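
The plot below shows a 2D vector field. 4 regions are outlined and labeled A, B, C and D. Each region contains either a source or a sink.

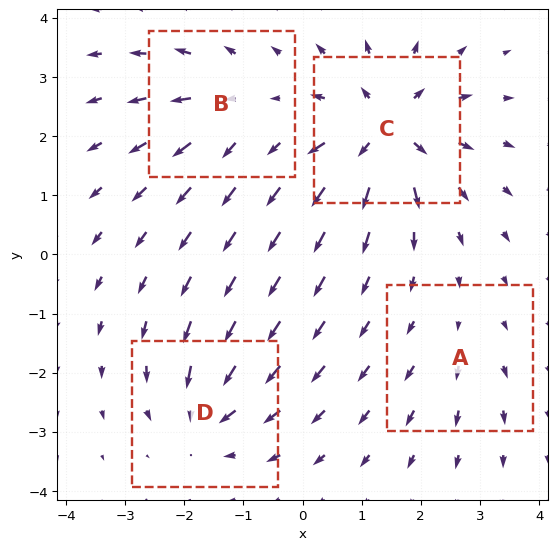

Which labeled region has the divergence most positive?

C

Divergence at each region's feature centre — A: about +2, B: about +4, C: about +9, D: about -6. Region C is most positive.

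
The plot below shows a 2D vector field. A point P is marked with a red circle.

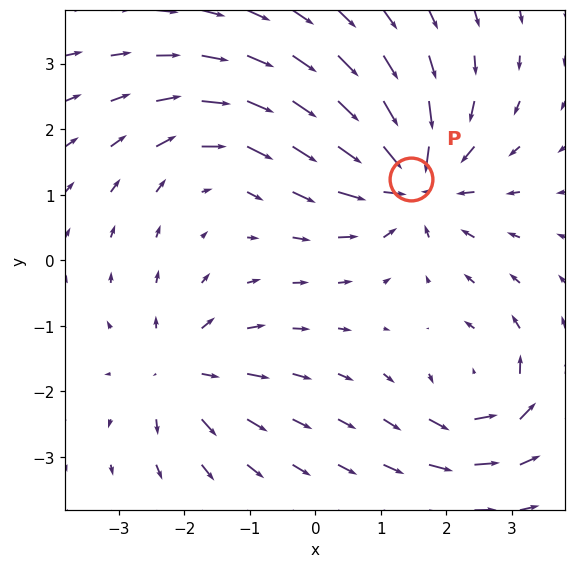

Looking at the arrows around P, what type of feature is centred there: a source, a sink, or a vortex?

At P (1.5, 1.2) the arrows converge inward. Divergence about -6, curl ≈0 — negative divergence with near-zero curl is a sink.

sink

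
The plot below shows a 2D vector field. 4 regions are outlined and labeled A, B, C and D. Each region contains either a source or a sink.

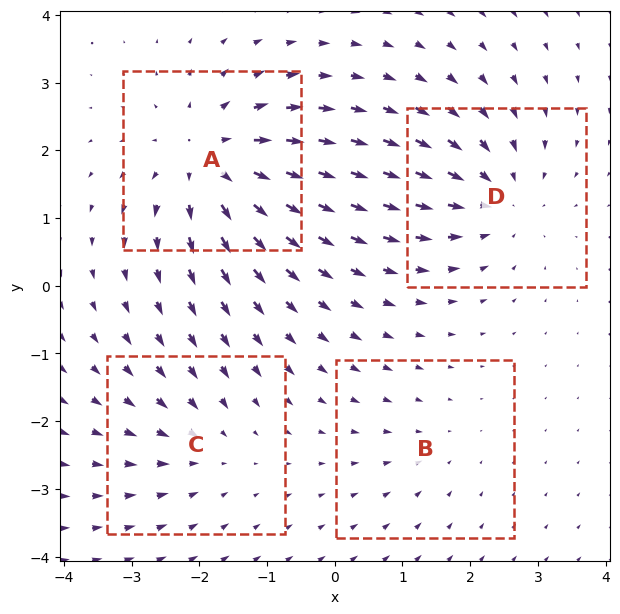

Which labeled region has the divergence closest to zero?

Divergence at each region's feature centre — A: about +6, B: about -2, C: about -3, D: about -5. Region B is closest to zero.

B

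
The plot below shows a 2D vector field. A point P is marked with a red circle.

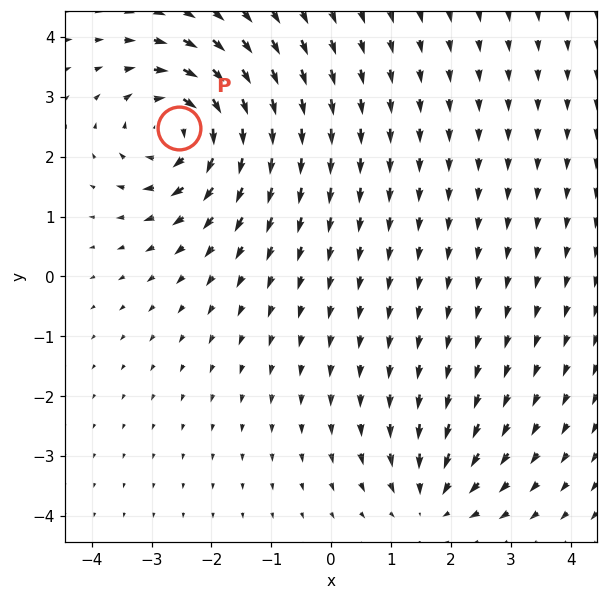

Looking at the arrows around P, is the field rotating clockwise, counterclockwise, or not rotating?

clockwise

Near P at (-2.5, 2.5) the arrows circulate clockwise. The curl (z-component) there is about -6; negative curl means clockwise rotation.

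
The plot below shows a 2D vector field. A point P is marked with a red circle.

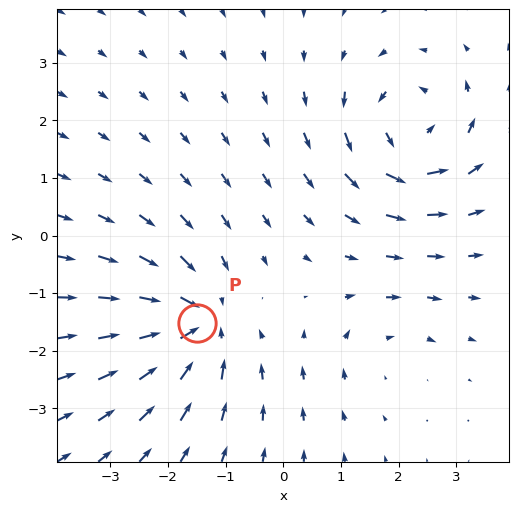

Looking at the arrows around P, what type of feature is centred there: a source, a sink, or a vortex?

sink

At P (-1.5, -1.5) the arrows converge inward. Divergence about -5, curl ≈0 — negative divergence with near-zero curl is a sink.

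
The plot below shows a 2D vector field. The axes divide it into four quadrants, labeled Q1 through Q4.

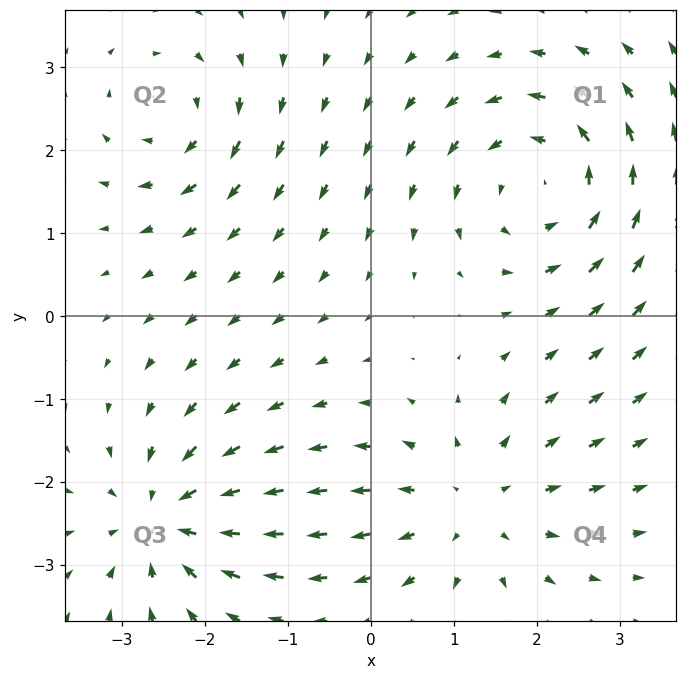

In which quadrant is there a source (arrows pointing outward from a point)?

The source sits at approximately (1.2, -2.3), which lies in quadrant Q4. The divergence there is about +3, positive as expected for a source.

Q4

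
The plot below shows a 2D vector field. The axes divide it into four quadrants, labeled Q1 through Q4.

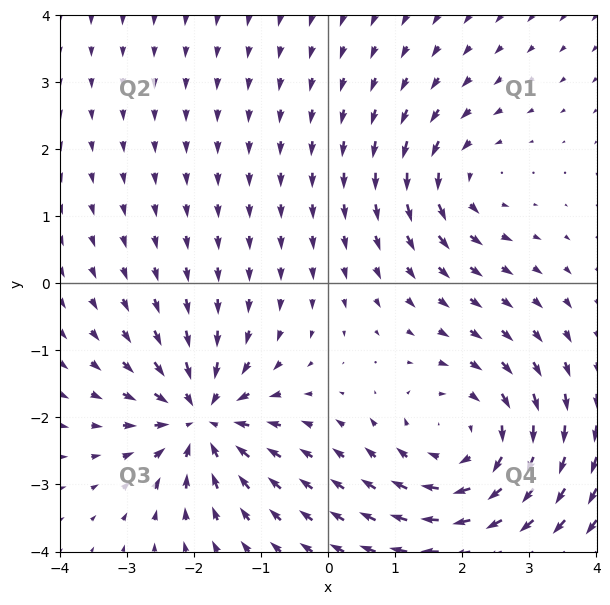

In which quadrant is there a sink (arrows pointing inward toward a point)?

The sink sits at approximately (-1.9, -2.0), which lies in quadrant Q3. The divergence there is about -5, negative as expected for a sink.

Q3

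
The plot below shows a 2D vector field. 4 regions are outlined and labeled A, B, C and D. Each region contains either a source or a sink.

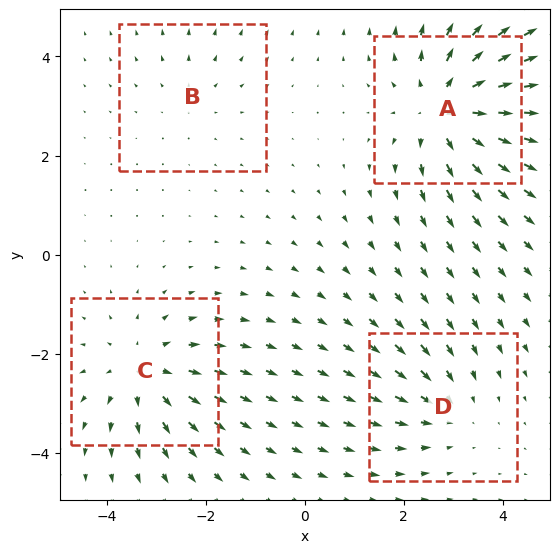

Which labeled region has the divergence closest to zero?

Divergence at each region's feature centre — A: about +6, B: about +2, C: about +4, D: about -3. Region B is closest to zero.

B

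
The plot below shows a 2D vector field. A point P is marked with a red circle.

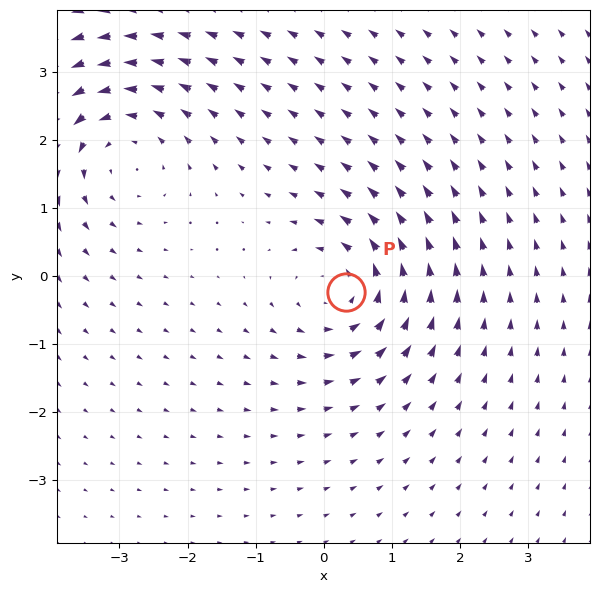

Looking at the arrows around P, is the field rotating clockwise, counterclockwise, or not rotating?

counterclockwise

Near P at (0.3, -0.2) the arrows circulate counterclockwise. The curl (z-component) there is about +4; positive curl means counterclockwise rotation.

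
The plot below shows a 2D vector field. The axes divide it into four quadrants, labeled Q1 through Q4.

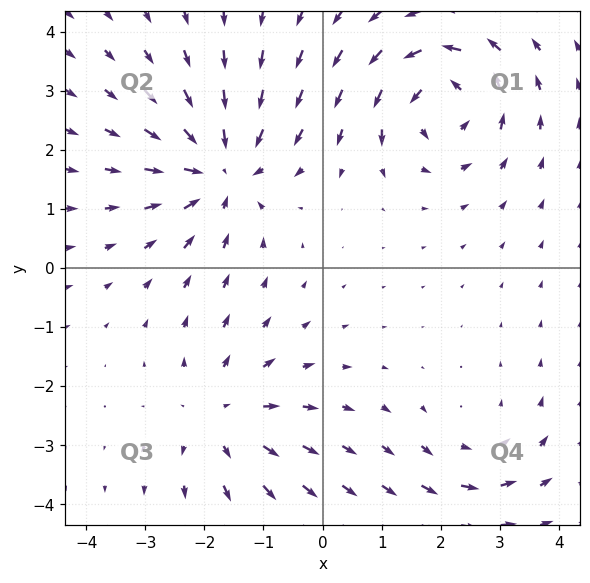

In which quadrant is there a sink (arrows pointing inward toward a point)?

The sink sits at approximately (-1.7, 1.7), which lies in quadrant Q2. The divergence there is about -5, negative as expected for a sink.

Q2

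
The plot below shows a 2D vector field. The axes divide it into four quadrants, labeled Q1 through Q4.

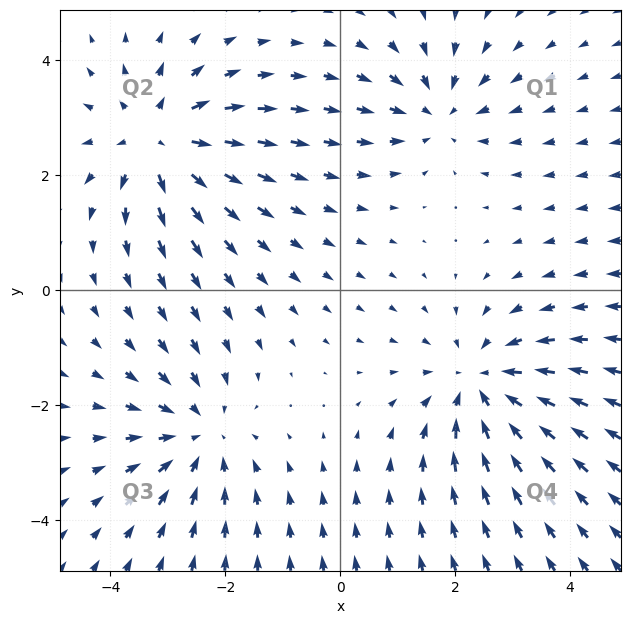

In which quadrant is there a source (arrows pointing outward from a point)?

The source sits at approximately (-3.2, 2.6), which lies in quadrant Q2. The divergence there is about +5, positive as expected for a source.

Q2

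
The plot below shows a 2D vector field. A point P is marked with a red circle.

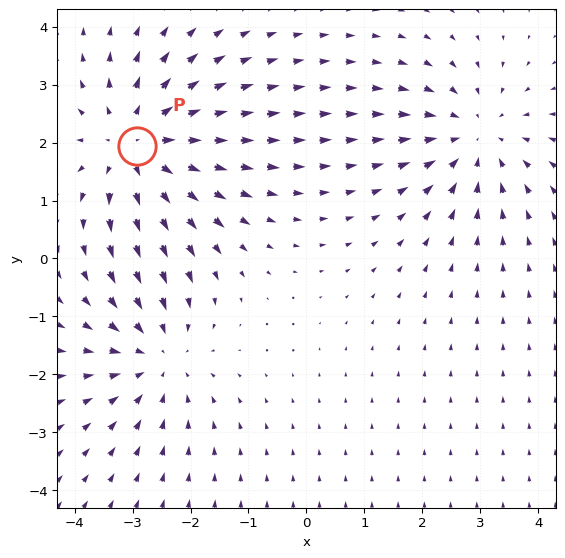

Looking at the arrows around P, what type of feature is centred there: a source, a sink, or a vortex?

At P (-2.9, 1.9) the arrows spread outward. Divergence about +4, curl ≈0 — positive divergence with near-zero curl is a source.

source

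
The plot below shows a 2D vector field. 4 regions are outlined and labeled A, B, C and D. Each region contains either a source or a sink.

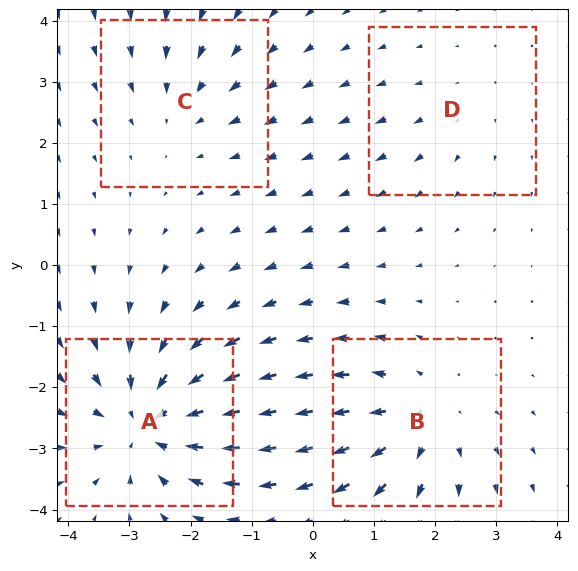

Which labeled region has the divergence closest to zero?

Divergence at each region's feature centre — A: about -6, B: about +4, C: about -3, D: about +2. Region D is closest to zero.

D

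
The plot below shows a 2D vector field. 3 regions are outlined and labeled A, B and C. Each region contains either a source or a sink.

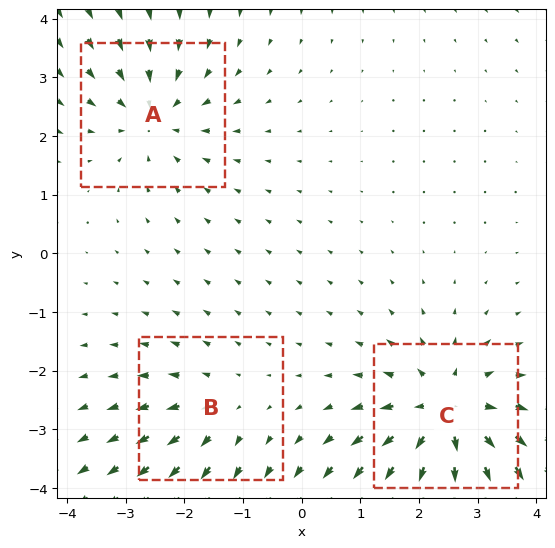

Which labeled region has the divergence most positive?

Divergence at each region's feature centre — A: about -3, B: about +2, C: about +5. Region C is most positive.

C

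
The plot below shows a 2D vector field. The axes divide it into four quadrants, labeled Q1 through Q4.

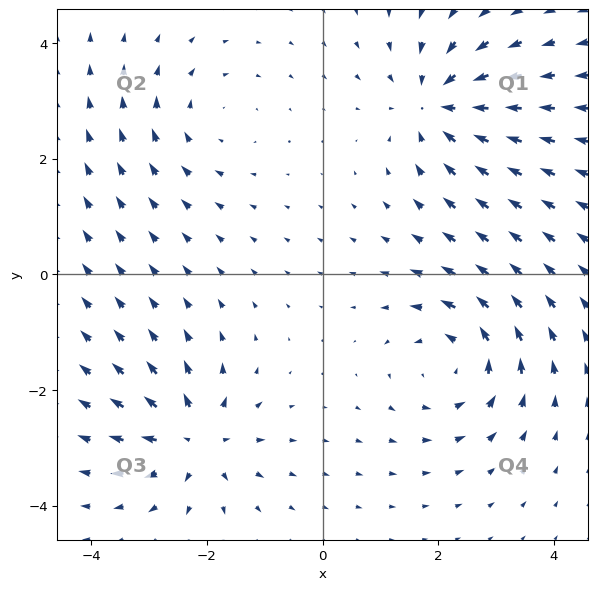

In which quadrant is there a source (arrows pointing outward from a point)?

Q3

The source sits at approximately (-2.2, -2.9), which lies in quadrant Q3. The divergence there is about +5, positive as expected for a source.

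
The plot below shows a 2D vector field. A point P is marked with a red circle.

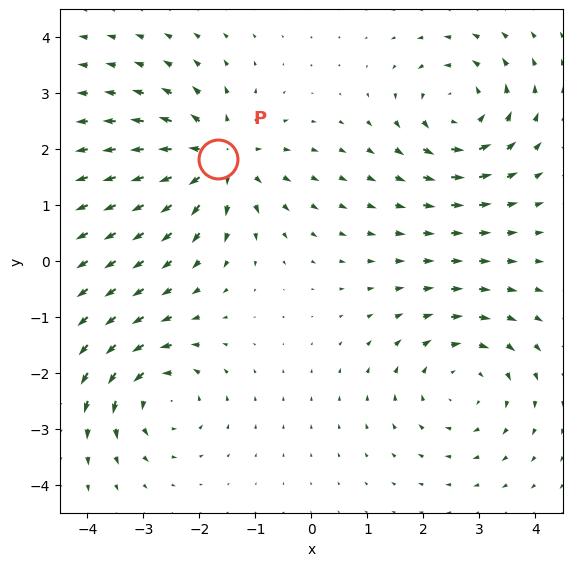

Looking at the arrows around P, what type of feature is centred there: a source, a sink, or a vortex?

At P (-1.7, 1.8) the arrows spread outward. Divergence about +6, curl ≈0 — positive divergence with near-zero curl is a source.

source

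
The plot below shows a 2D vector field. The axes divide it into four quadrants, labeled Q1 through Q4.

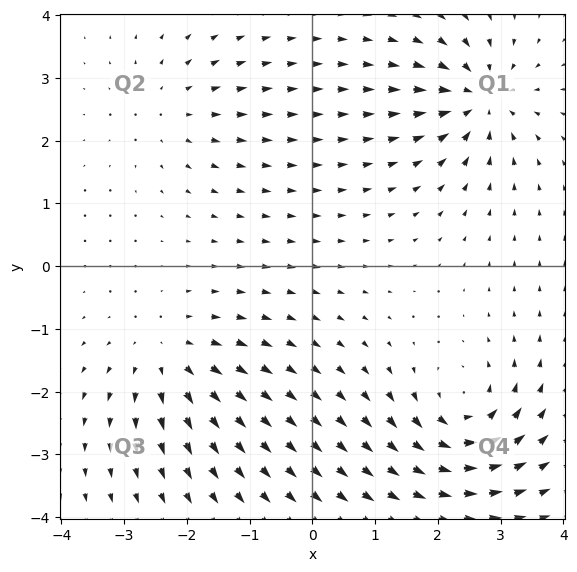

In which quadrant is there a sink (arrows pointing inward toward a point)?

The sink sits at approximately (2.7, 2.7), which lies in quadrant Q1. The divergence there is about -7, negative as expected for a sink.

Q1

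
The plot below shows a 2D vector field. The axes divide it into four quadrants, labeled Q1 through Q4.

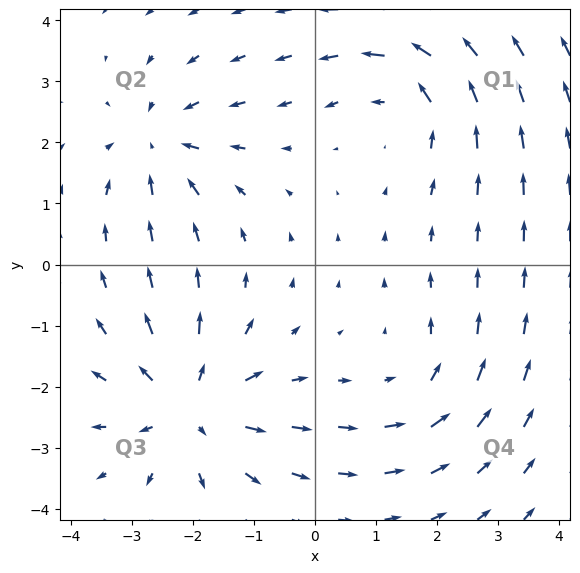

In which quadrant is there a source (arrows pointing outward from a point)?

Q3

The source sits at approximately (-2.0, -2.3), which lies in quadrant Q3. The divergence there is about +4, positive as expected for a source.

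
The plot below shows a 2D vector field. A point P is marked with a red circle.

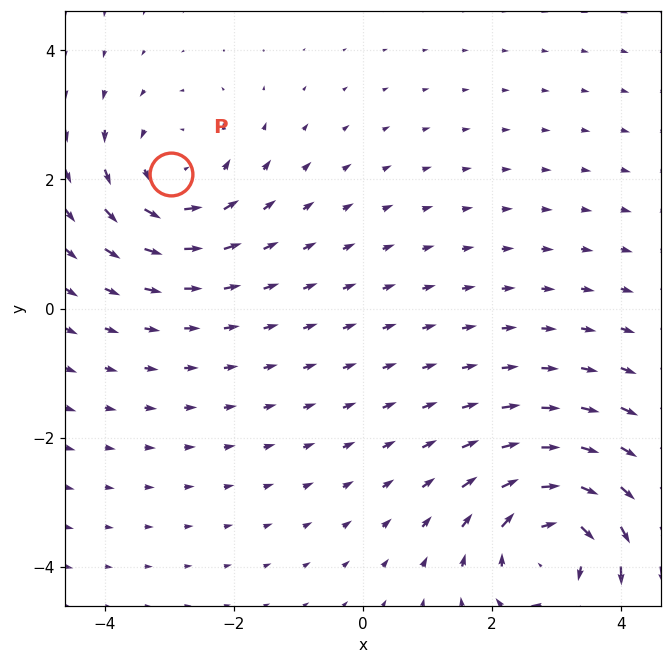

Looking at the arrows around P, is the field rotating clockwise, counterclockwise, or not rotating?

Near P at (-3.0, 2.1) the arrows circulate counterclockwise. The curl (z-component) there is about +3; positive curl means counterclockwise rotation.

counterclockwise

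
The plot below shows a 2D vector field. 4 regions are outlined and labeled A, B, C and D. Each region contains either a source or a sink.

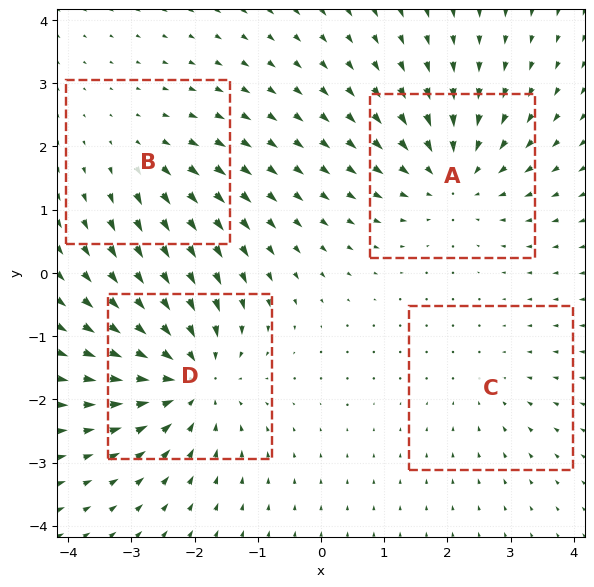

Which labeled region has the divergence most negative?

Divergence at each region's feature centre — A: about -5, B: about +3, C: about -2, D: about -6. Region D is most negative.

D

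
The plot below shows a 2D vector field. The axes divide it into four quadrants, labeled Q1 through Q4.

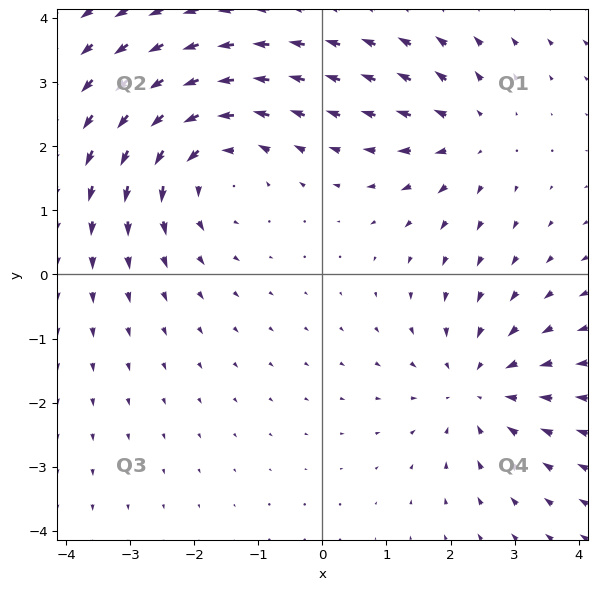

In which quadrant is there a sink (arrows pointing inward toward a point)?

The sink sits at approximately (2.4, -1.8), which lies in quadrant Q4. The divergence there is about -4, negative as expected for a sink.

Q4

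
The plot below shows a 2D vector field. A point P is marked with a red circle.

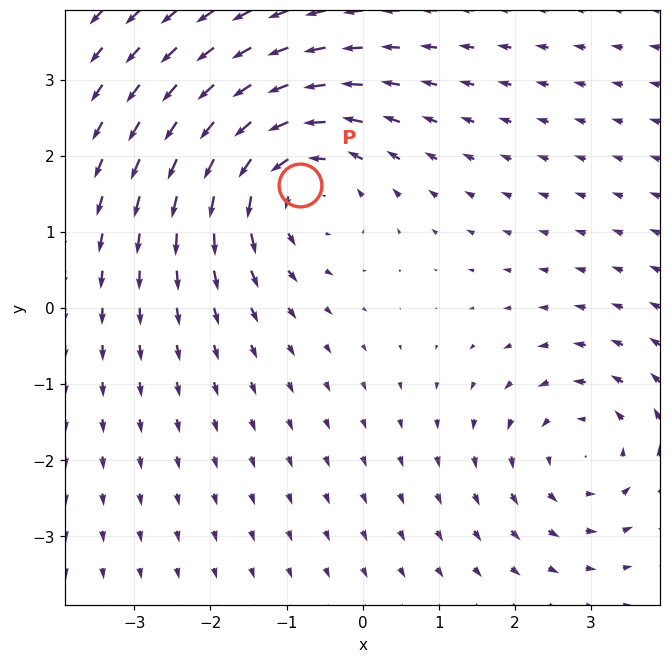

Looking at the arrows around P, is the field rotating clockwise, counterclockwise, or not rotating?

Near P at (-0.8, 1.6) the arrows circulate counterclockwise. The curl (z-component) there is about +4; positive curl means counterclockwise rotation.

counterclockwise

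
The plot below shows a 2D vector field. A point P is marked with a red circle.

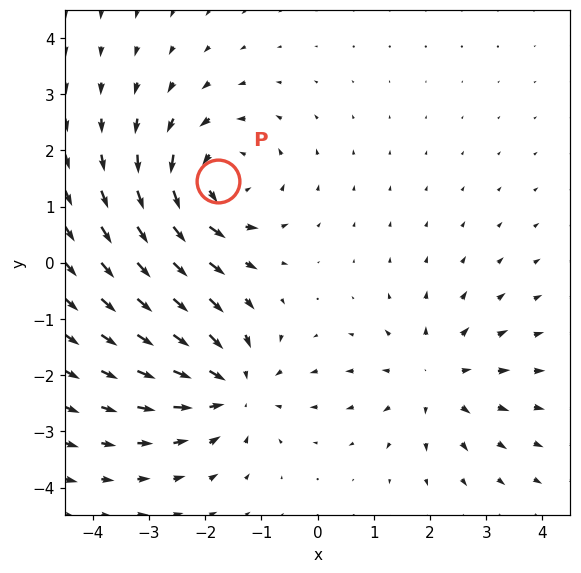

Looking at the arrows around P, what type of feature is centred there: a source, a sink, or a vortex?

vortex

At P (-1.8, 1.5) the arrows circulate counterclockwise. Divergence ≈0, curl about +4 — near-zero divergence with nonzero curl is a vortex.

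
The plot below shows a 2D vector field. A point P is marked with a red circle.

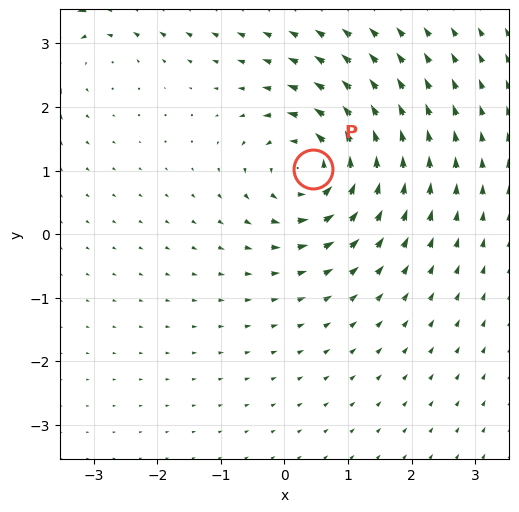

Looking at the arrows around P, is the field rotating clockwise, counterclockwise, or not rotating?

counterclockwise

Near P at (0.4, 1.0) the arrows circulate counterclockwise. The curl (z-component) there is about +6; positive curl means counterclockwise rotation.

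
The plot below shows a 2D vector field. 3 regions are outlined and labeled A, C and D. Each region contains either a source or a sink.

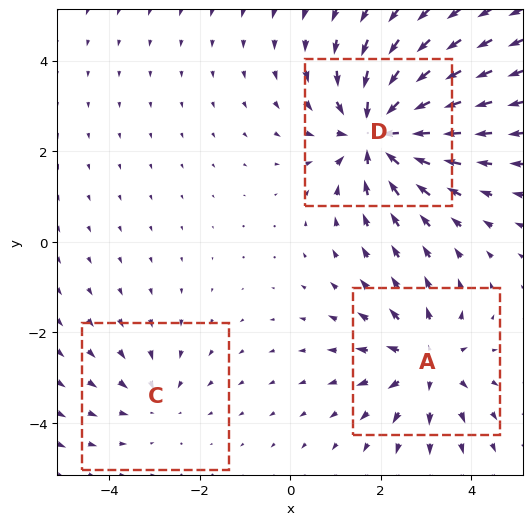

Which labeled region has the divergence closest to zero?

Divergence at each region's feature centre — A: about +3, C: about -2, D: about -5. Region C is closest to zero.

C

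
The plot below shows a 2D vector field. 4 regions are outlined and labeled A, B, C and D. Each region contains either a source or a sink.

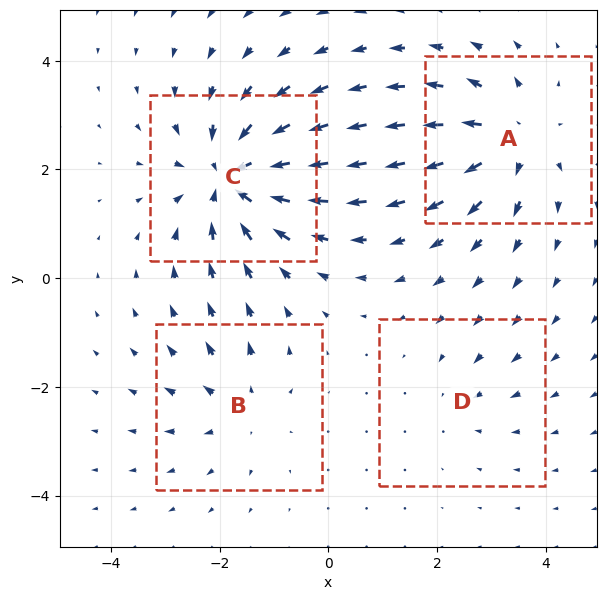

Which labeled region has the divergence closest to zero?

D

Divergence at each region's feature centre — A: about +5, B: about +3, C: about -7, D: about -2. Region D is closest to zero.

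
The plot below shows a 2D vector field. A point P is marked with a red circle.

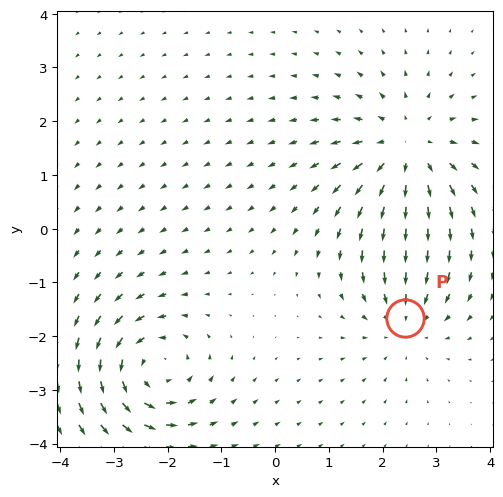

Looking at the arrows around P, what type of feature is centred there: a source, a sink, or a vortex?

sink

At P (2.4, -1.7) the arrows converge inward. Divergence about -3, curl ≈0 — negative divergence with near-zero curl is a sink.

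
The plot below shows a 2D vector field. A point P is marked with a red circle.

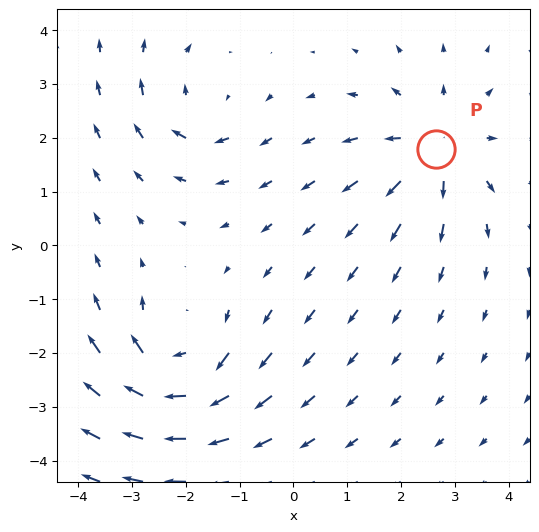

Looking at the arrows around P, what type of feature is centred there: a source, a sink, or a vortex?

At P (2.6, 1.8) the arrows spread outward. Divergence about +5, curl ≈0 — positive divergence with near-zero curl is a source.

source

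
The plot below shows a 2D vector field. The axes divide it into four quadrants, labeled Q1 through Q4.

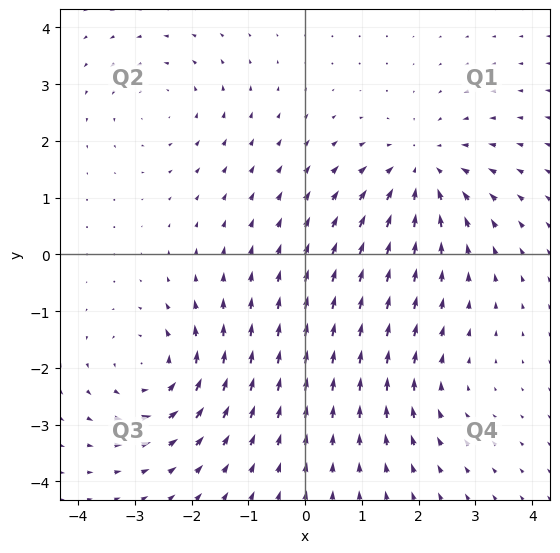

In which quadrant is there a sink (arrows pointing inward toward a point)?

The sink sits at approximately (2.0, 1.5), which lies in quadrant Q1. The divergence there is about -4, negative as expected for a sink.

Q1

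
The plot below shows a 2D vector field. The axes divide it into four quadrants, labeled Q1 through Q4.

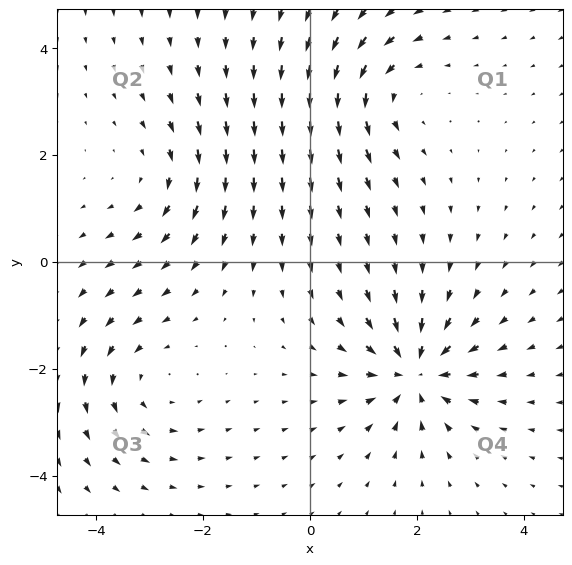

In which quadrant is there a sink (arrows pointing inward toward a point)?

Q4

The sink sits at approximately (2.0, -2.1), which lies in quadrant Q4. The divergence there is about -6, negative as expected for a sink.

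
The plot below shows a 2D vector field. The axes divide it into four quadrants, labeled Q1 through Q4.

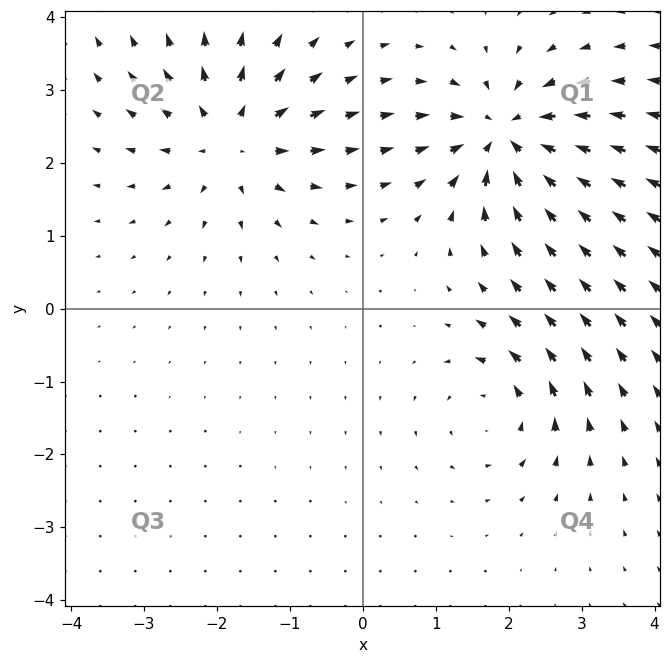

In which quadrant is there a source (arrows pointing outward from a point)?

The source sits at approximately (-1.8, 2.3), which lies in quadrant Q2. The divergence there is about +5, positive as expected for a source.

Q2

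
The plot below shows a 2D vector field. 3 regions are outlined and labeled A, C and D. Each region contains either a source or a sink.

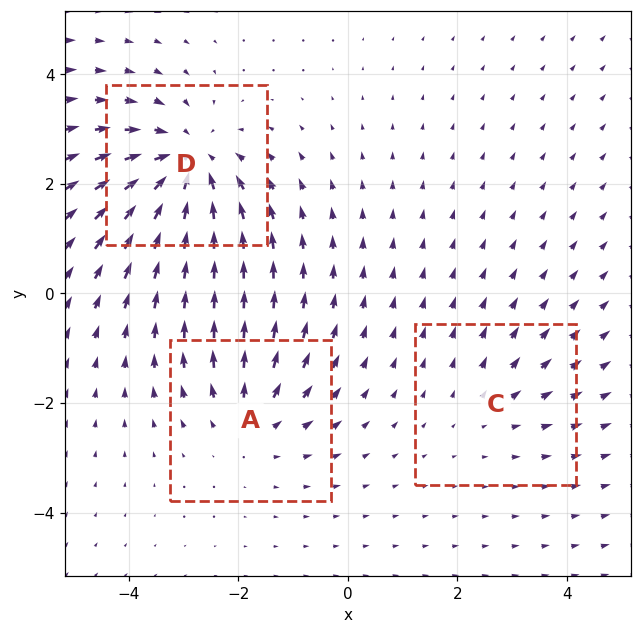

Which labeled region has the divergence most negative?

Divergence at each region's feature centre — A: about +3, C: about +2, D: about -5. Region D is most negative.

D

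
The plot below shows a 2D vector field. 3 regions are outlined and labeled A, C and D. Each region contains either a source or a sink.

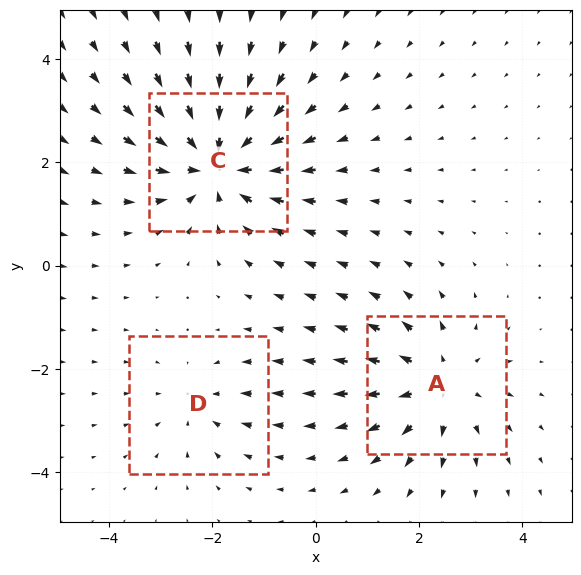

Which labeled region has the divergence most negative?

Divergence at each region's feature centre — A: about +3, C: about -5, D: about -2. Region C is most negative.

C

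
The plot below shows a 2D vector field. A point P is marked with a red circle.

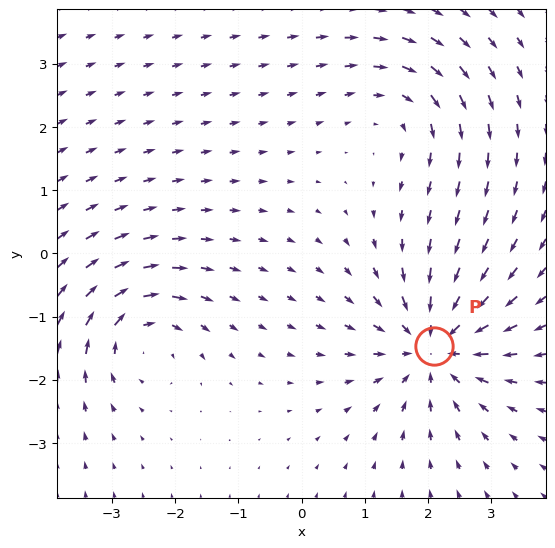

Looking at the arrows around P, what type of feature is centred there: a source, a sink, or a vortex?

At P (2.1, -1.5) the arrows converge inward. Divergence about -5, curl ≈0 — negative divergence with near-zero curl is a sink.

sink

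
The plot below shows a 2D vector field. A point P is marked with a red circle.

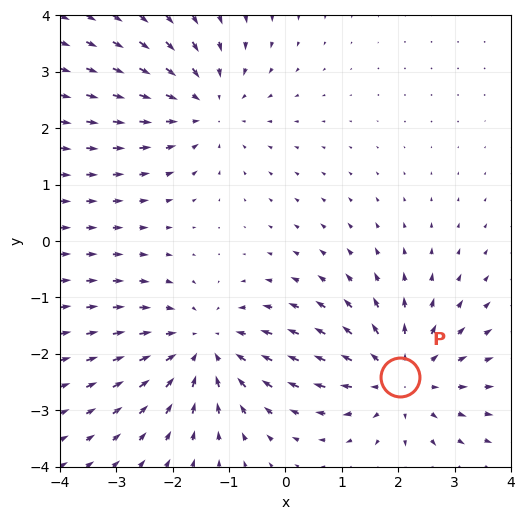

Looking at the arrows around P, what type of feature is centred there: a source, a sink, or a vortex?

source

At P (2.0, -2.4) the arrows spread outward. Divergence about +4, curl ≈0 — positive divergence with near-zero curl is a source.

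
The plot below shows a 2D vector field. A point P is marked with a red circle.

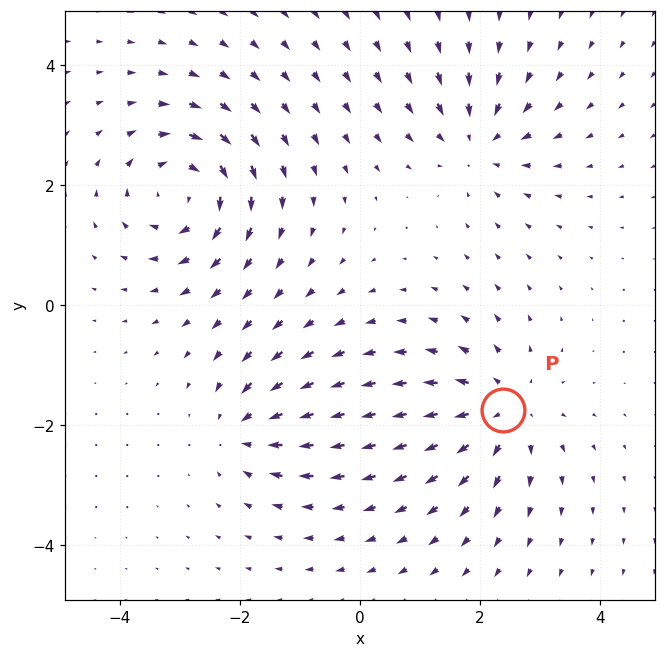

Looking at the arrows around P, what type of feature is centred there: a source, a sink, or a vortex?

At P (2.4, -1.8) the arrows spread outward. Divergence about +5, curl ≈0 — positive divergence with near-zero curl is a source.

source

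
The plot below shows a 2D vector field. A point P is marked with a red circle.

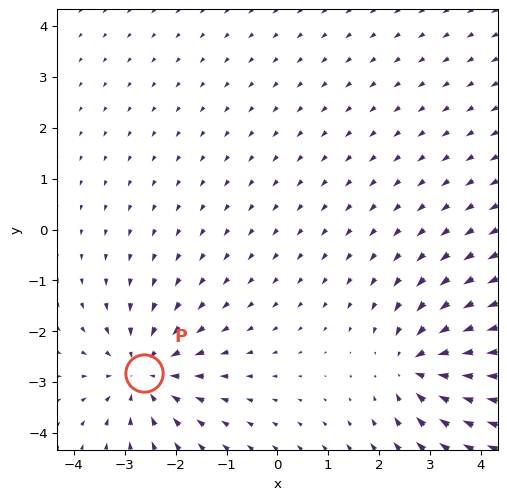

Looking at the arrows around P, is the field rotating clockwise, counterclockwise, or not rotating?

not rotating

Near P at (-2.6, -2.8) the arrows show no circulation. The curl there is ≈0.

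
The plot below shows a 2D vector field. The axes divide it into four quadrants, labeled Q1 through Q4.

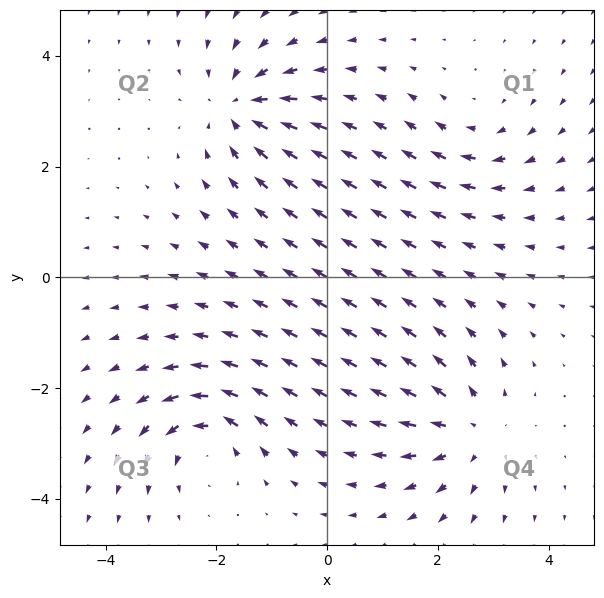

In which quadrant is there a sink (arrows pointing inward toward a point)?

Q2

The sink sits at approximately (-1.6, 3.1), which lies in quadrant Q2. The divergence there is about -5, negative as expected for a sink.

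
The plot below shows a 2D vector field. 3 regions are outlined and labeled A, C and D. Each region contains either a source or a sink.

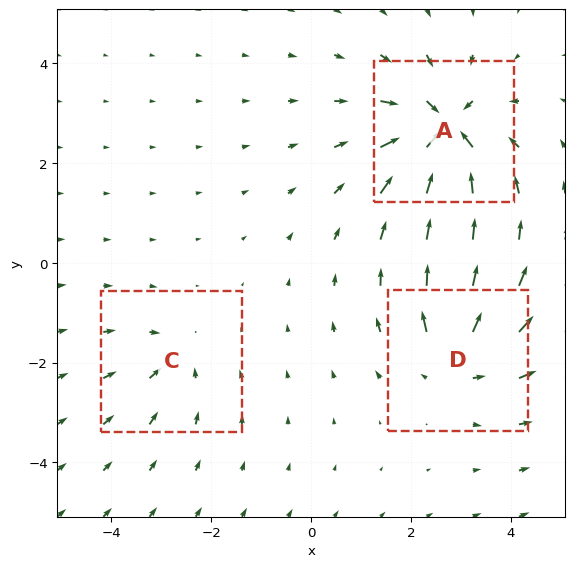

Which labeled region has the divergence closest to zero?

Divergence at each region's feature centre — A: about -6, C: about -3, D: about +4. Region C is closest to zero.

C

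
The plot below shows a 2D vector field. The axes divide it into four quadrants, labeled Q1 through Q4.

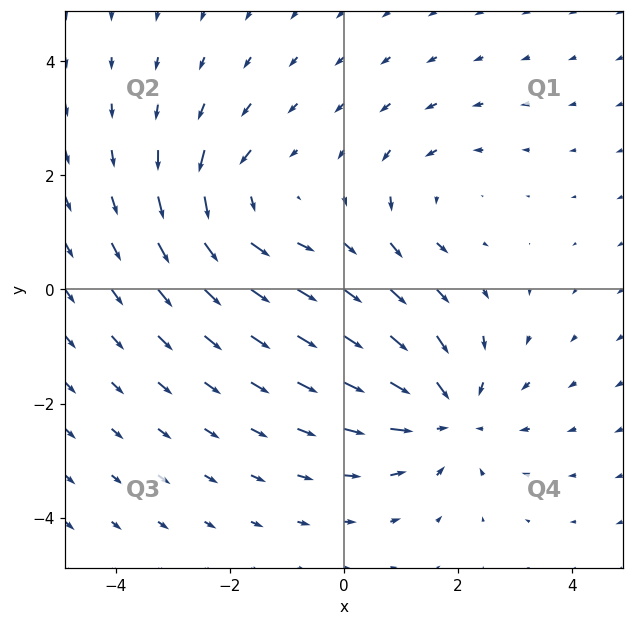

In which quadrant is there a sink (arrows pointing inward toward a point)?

Q4

The sink sits at approximately (1.8, -2.2), which lies in quadrant Q4. The divergence there is about -4, negative as expected for a sink.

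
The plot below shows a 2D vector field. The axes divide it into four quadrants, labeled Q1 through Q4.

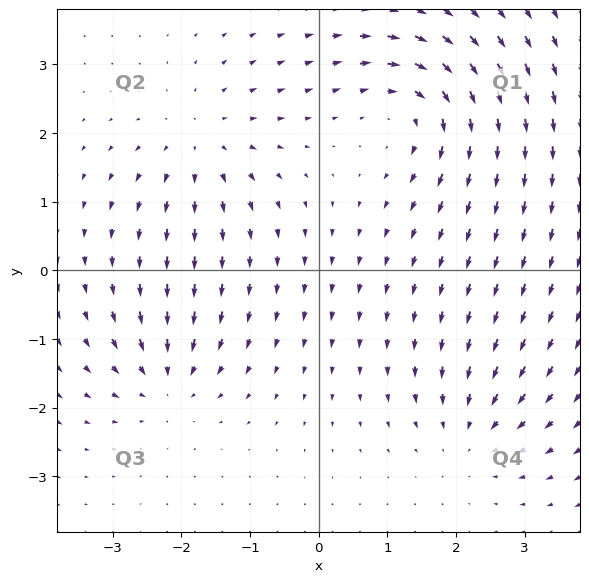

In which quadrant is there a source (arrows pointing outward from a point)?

The source sits at approximately (-1.7, 1.9), which lies in quadrant Q2. The divergence there is about +4, positive as expected for a source.

Q2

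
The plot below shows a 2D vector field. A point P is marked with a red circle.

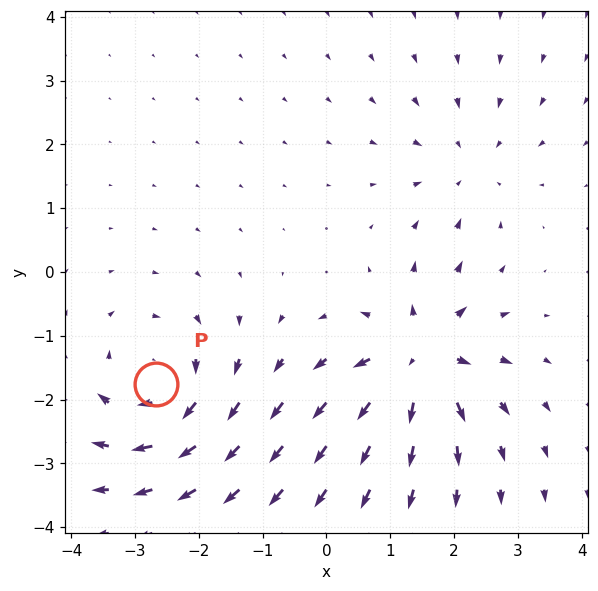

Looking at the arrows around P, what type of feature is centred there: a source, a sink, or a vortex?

At P (-2.7, -1.8) the arrows circulate clockwise. Divergence ≈0, curl about -5 — near-zero divergence with nonzero curl is a vortex.

vortex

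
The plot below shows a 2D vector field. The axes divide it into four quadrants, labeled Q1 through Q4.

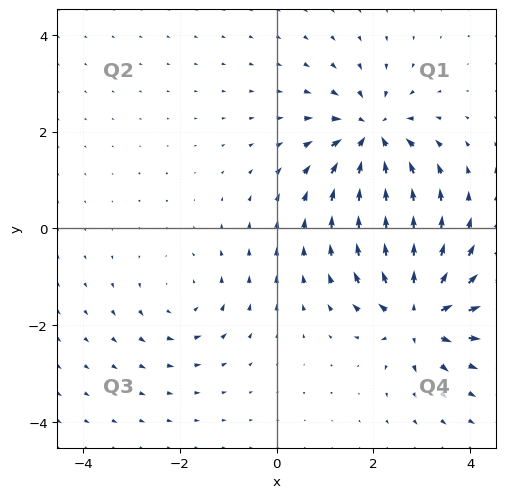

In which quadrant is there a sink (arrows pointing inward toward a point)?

The sink sits at approximately (2.0, 1.9), which lies in quadrant Q1. The divergence there is about -6, negative as expected for a sink.

Q1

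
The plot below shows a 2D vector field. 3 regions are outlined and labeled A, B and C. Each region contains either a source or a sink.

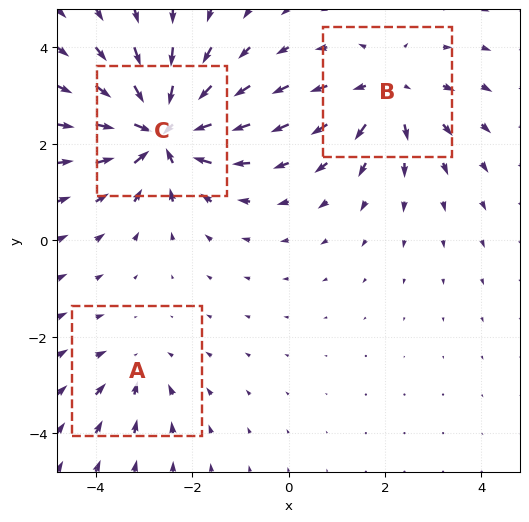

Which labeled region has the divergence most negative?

Divergence at each region's feature centre — A: about -2, B: about +3, C: about -6. Region C is most negative.

C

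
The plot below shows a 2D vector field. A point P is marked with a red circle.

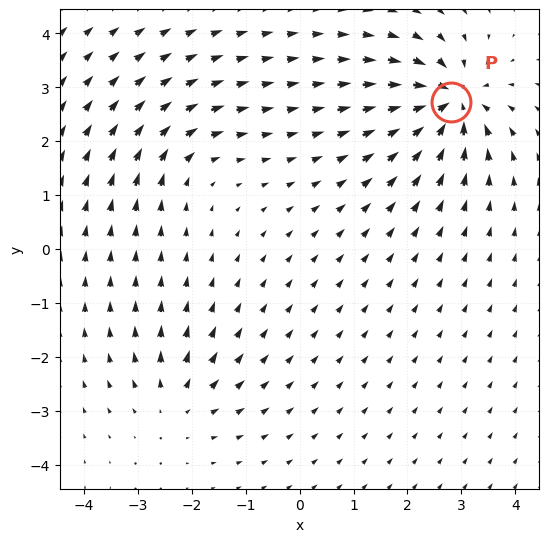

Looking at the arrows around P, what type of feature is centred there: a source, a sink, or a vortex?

At P (2.8, 2.7) the arrows converge inward. Divergence about -7, curl ≈0 — negative divergence with near-zero curl is a sink.

sink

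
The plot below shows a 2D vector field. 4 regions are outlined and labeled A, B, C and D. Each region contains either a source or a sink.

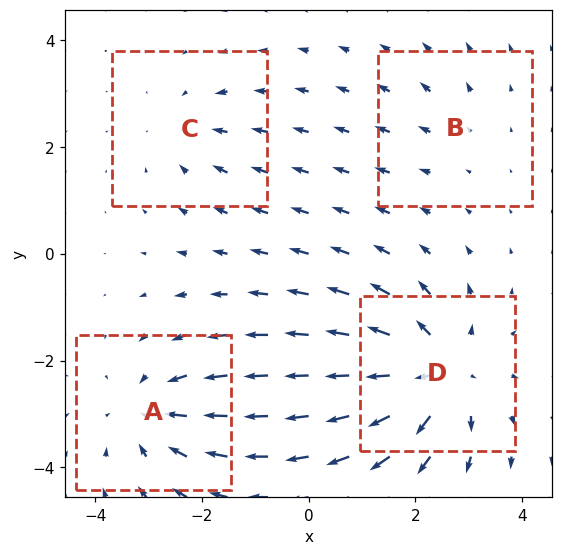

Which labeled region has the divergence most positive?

Divergence at each region's feature centre — A: about -4, B: about +2, C: about -3, D: about +6. Region D is most positive.

D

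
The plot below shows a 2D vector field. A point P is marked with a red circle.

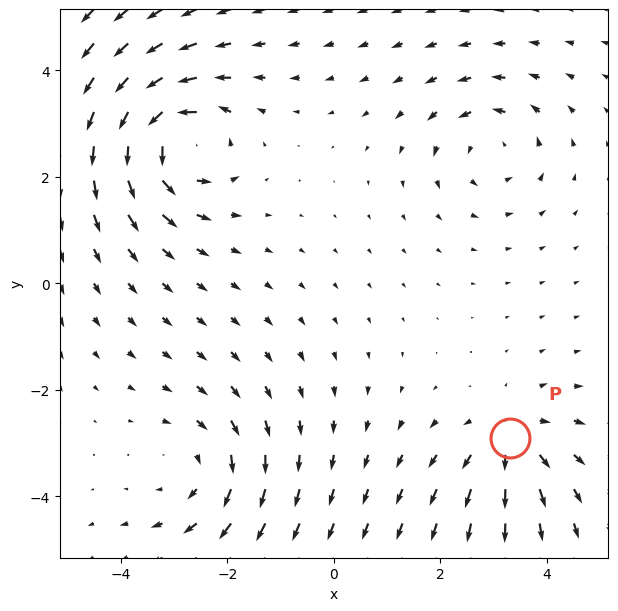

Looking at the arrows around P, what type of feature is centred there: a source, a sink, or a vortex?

source

At P (3.3, -2.9) the arrows spread outward. Divergence about +3, curl ≈0 — positive divergence with near-zero curl is a source.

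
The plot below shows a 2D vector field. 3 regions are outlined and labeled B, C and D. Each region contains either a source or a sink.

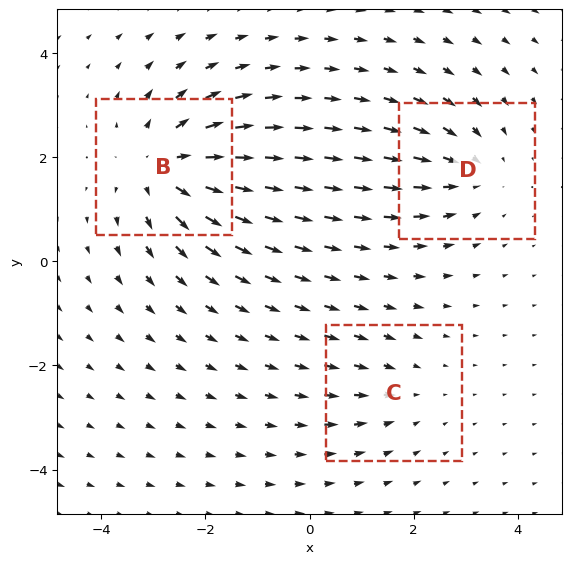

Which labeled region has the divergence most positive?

B

Divergence at each region's feature centre — B: about +4, C: about -2, D: about -3. Region B is most positive.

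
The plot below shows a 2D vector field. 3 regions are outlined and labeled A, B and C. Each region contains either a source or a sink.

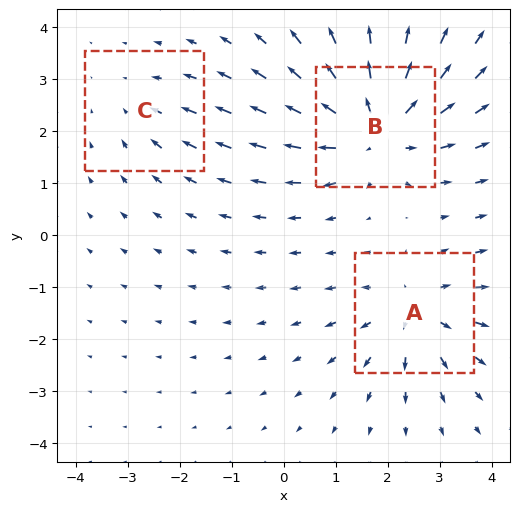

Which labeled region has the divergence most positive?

Divergence at each region's feature centre — A: about +3, B: about +5, C: about -2. Region B is most positive.

B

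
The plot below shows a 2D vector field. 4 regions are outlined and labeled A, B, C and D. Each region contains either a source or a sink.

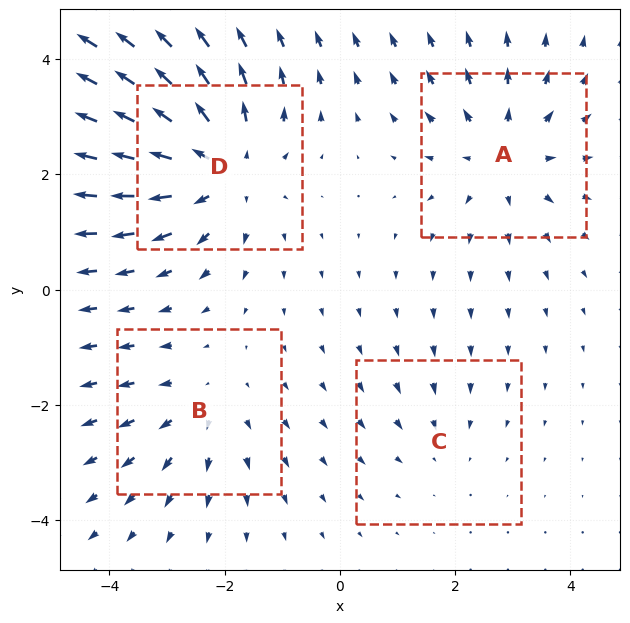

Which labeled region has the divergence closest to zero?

Divergence at each region's feature centre — A: about +4, B: about +3, C: about -2, D: about +6. Region C is closest to zero.

C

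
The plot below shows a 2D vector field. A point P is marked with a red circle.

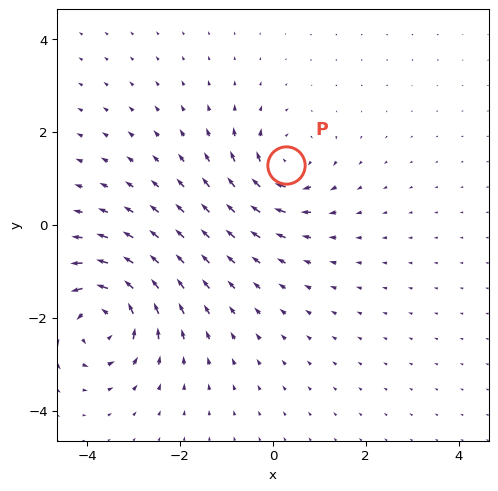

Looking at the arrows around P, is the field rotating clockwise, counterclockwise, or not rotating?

clockwise

Near P at (0.3, 1.3) the arrows circulate clockwise. The curl (z-component) there is about -4; negative curl means clockwise rotation.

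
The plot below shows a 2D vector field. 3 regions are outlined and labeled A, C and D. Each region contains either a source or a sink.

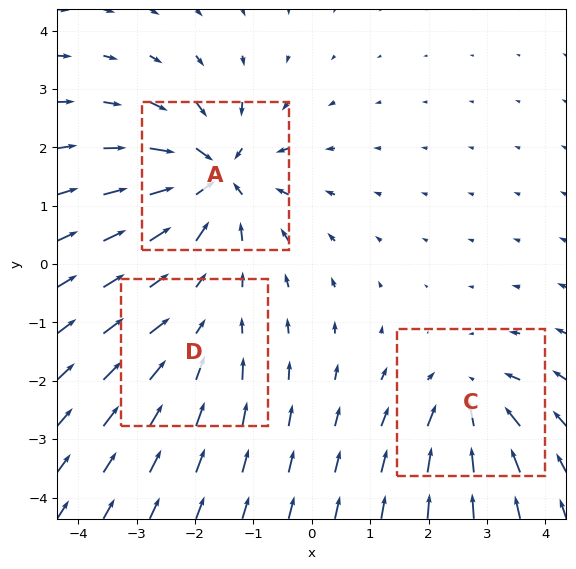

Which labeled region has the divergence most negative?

A

Divergence at each region's feature centre — A: about -6, C: about -4, D: about -2. Region A is most negative.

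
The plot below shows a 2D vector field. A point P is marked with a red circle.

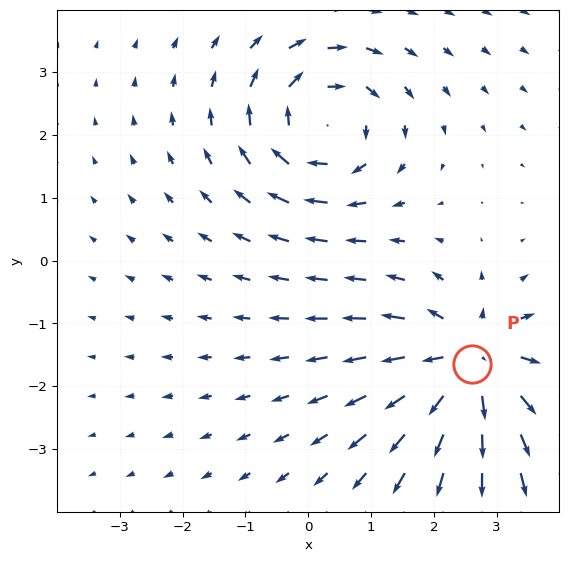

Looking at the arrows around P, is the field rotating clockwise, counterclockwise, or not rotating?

Near P at (2.6, -1.7) the arrows show no circulation. The curl there is ≈0.

not rotating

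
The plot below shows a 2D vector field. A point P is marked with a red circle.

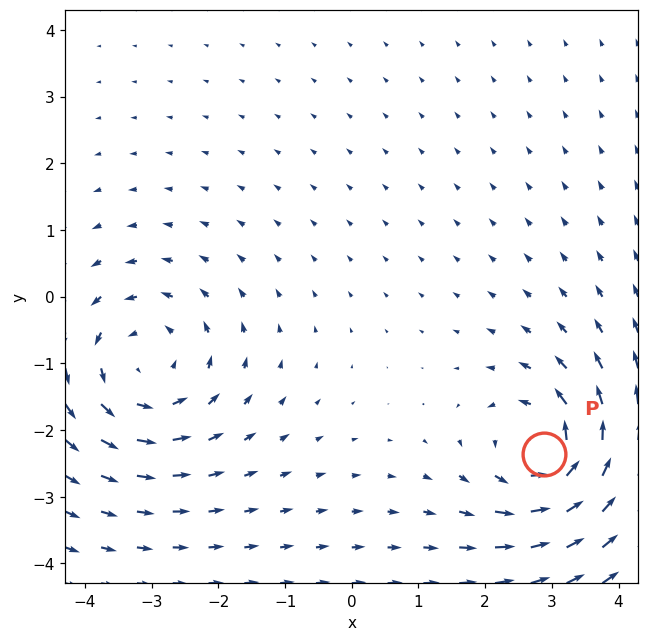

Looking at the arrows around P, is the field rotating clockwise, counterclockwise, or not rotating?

Near P at (2.9, -2.4) the arrows circulate counterclockwise. The curl (z-component) there is about +4; positive curl means counterclockwise rotation.

counterclockwise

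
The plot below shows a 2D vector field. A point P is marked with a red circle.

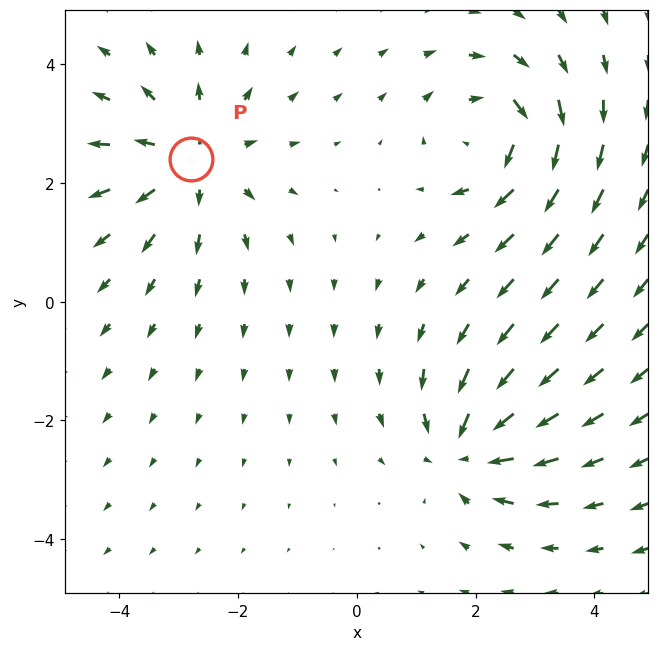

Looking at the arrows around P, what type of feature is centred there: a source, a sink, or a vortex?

At P (-2.8, 2.4) the arrows spread outward. Divergence about +5, curl ≈0 — positive divergence with near-zero curl is a source.

source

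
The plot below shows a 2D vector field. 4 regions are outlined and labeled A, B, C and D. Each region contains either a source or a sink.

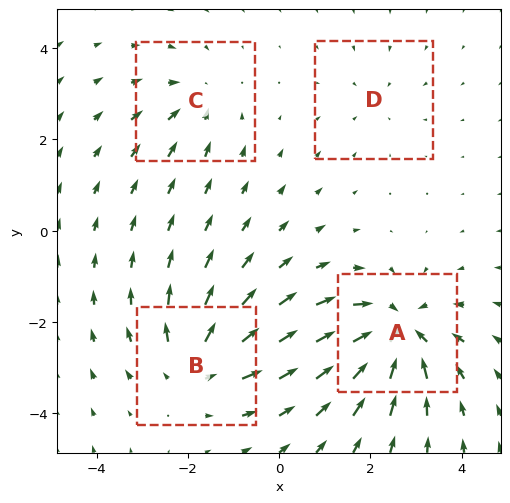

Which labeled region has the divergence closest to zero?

Divergence at each region's feature centre — A: about -7, B: about +5, C: about -4, D: about -2. Region D is closest to zero.

D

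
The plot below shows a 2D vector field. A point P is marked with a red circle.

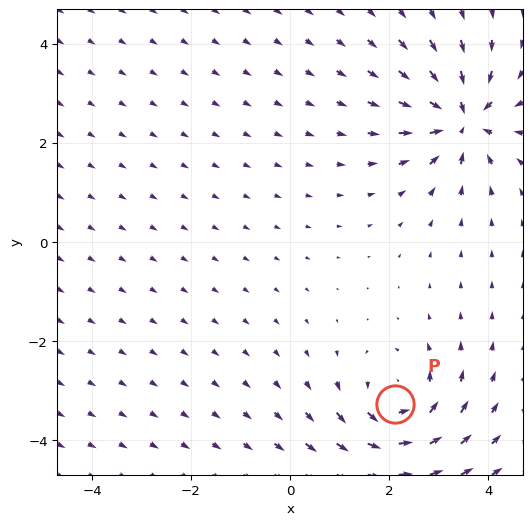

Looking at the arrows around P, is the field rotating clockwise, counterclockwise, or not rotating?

counterclockwise

Near P at (2.1, -3.3) the arrows circulate counterclockwise. The curl (z-component) there is about +4; positive curl means counterclockwise rotation.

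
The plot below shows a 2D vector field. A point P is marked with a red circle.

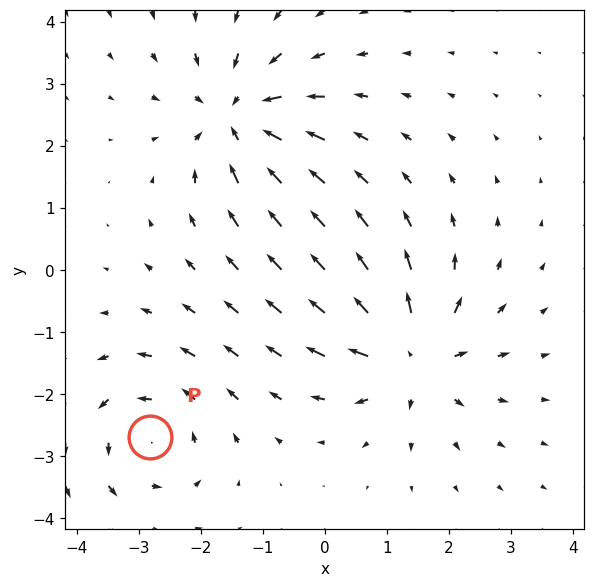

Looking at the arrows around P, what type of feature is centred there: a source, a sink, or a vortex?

At P (-2.8, -2.7) the arrows circulate counterclockwise. Divergence ≈0, curl about +4 — near-zero divergence with nonzero curl is a vortex.

vortex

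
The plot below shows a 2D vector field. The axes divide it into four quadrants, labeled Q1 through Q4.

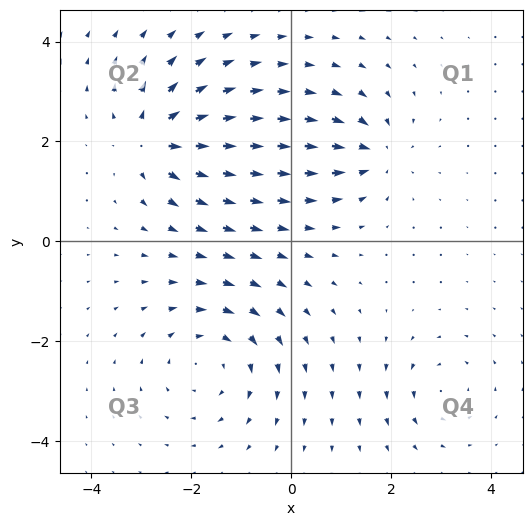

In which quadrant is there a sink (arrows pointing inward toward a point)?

The sink sits at approximately (1.7, 1.8), which lies in quadrant Q1. The divergence there is about -5, negative as expected for a sink.

Q1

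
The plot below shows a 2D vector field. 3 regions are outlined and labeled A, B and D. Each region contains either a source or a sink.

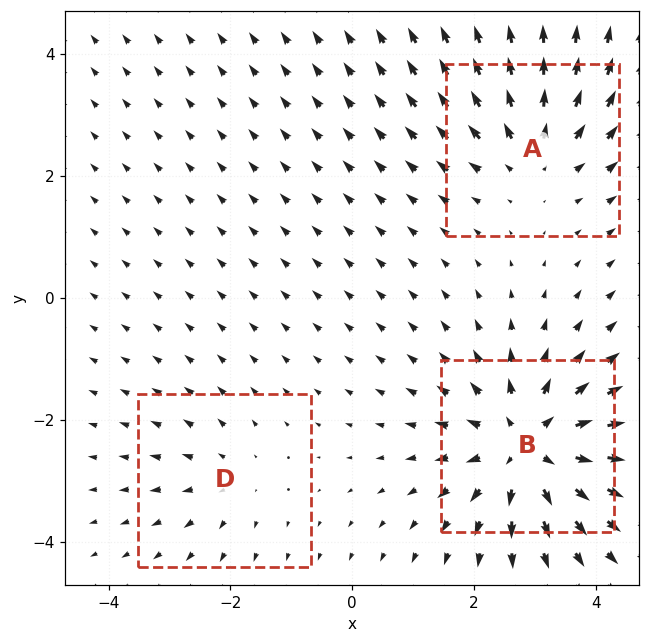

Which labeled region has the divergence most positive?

Divergence at each region's feature centre — A: about +3, B: about +5, D: about +2. Region B is most positive.

B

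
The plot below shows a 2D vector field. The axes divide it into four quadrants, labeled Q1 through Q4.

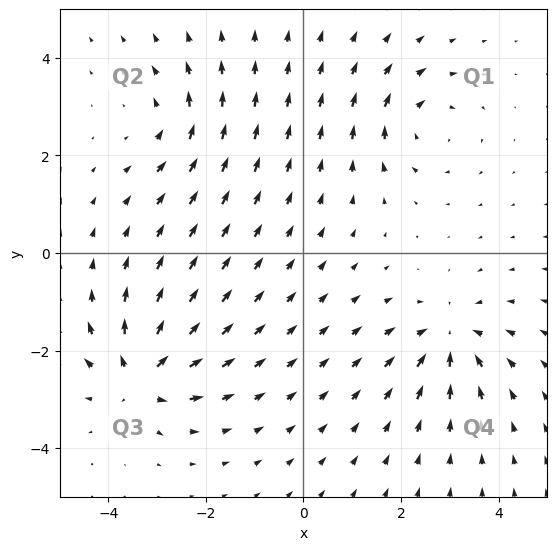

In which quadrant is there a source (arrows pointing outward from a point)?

The source sits at approximately (-3.3, -2.6), which lies in quadrant Q3. The divergence there is about +7, positive as expected for a source.

Q3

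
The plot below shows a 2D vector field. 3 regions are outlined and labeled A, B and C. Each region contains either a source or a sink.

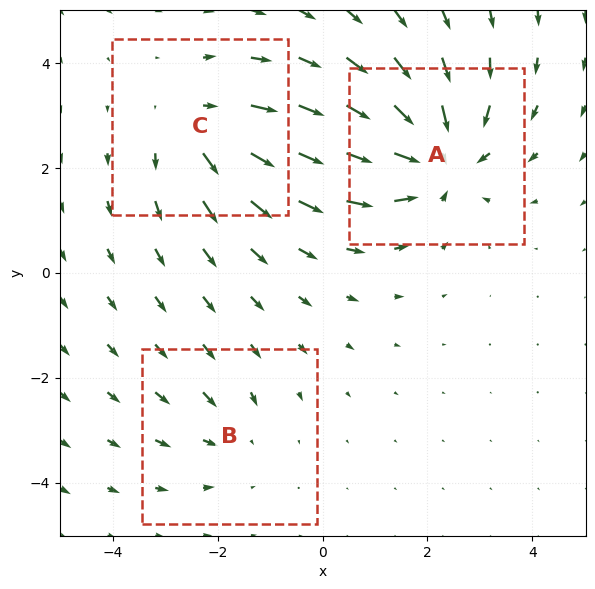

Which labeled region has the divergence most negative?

Divergence at each region's feature centre — A: about -5, B: about -2, C: about +3. Region A is most negative.

A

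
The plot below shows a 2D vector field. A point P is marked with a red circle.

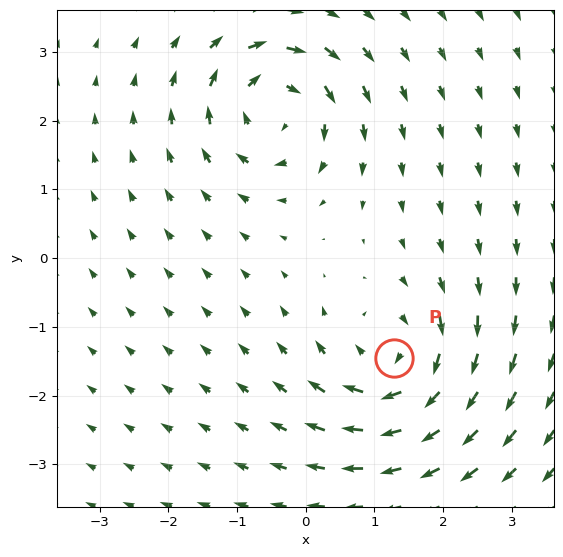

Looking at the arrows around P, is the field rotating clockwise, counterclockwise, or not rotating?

clockwise

Near P at (1.3, -1.5) the arrows circulate clockwise. The curl (z-component) there is about -6; negative curl means clockwise rotation.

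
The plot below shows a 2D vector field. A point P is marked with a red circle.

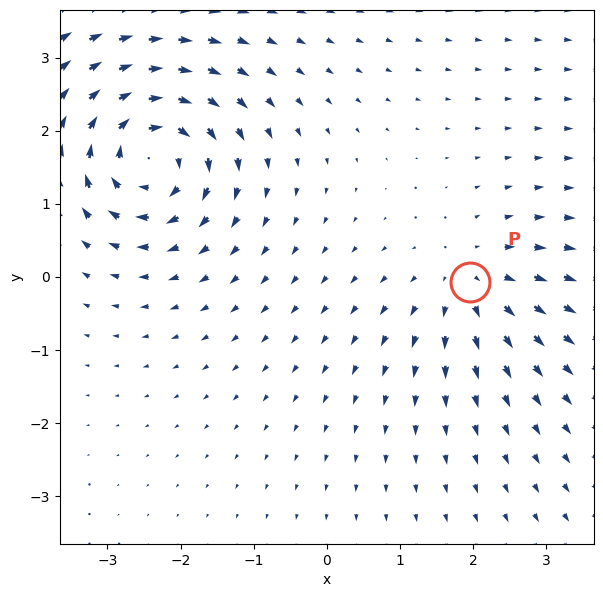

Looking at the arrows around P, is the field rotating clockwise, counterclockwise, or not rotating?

not rotating

Near P at (2.0, -0.1) the arrows show no circulation. The curl there is ≈0.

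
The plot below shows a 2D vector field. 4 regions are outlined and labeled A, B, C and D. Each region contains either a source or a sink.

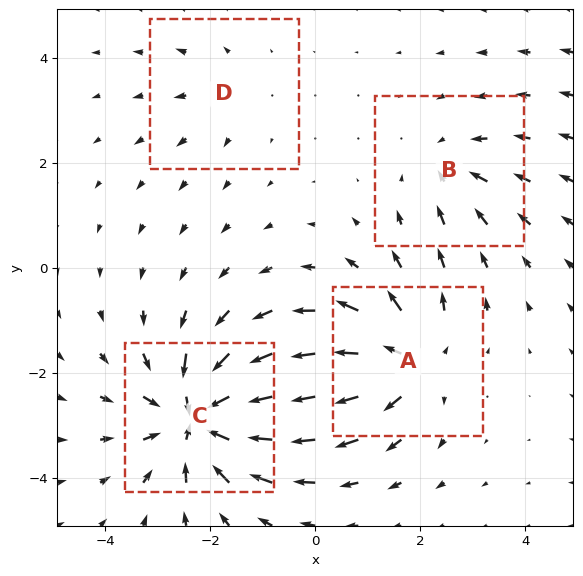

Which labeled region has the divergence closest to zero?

D

Divergence at each region's feature centre — A: about +6, B: about -4, C: about -8, D: about +2. Region D is closest to zero.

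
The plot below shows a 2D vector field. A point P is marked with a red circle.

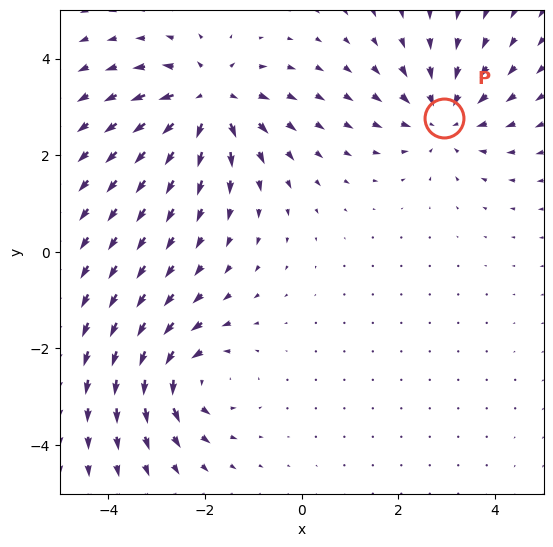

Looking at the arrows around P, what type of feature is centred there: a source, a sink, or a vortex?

sink

At P (2.9, 2.8) the arrows converge inward. Divergence about -4, curl ≈0 — negative divergence with near-zero curl is a sink.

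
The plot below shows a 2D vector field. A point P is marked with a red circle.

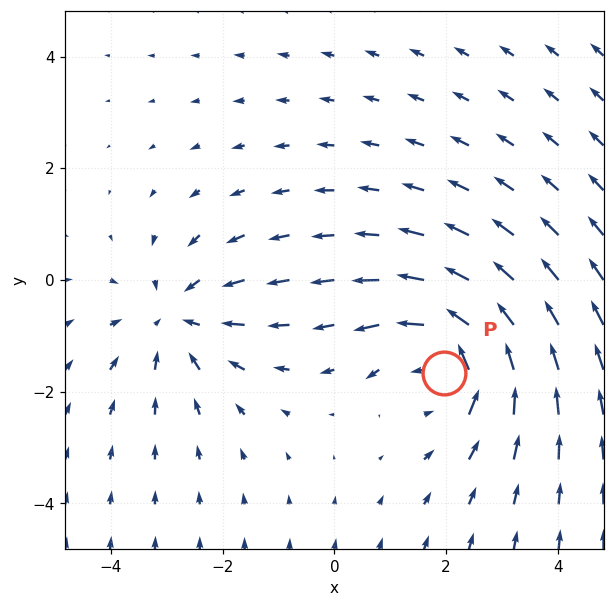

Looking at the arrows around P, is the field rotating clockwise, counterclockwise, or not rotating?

counterclockwise

Near P at (2.0, -1.7) the arrows circulate counterclockwise. The curl (z-component) there is about +4; positive curl means counterclockwise rotation.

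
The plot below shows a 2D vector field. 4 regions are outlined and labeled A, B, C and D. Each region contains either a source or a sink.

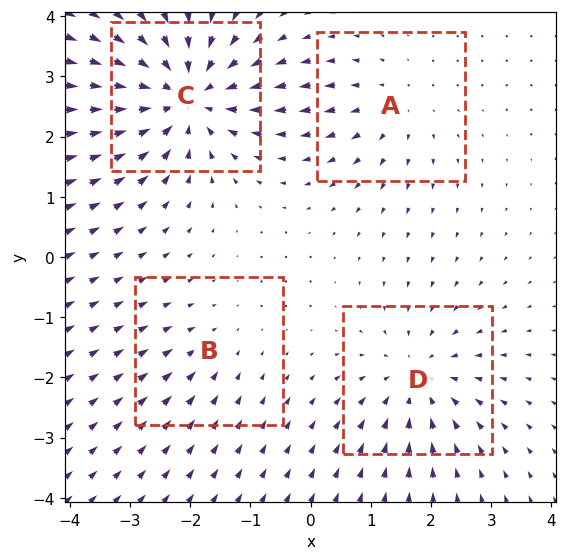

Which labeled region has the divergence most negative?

Divergence at each region's feature centre — A: about +3, B: about -2, C: about -7, D: about -5. Region C is most negative.

C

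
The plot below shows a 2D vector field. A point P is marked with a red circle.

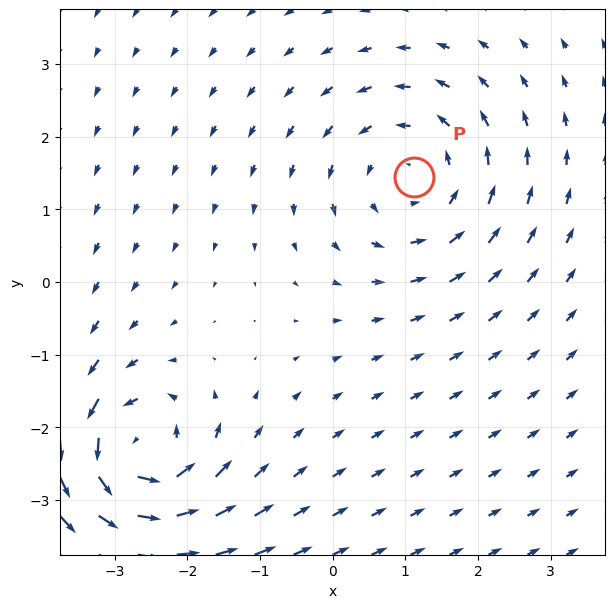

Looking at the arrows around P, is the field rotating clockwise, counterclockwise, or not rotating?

Near P at (1.1, 1.4) the arrows circulate counterclockwise. The curl (z-component) there is about +3; positive curl means counterclockwise rotation.

counterclockwise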